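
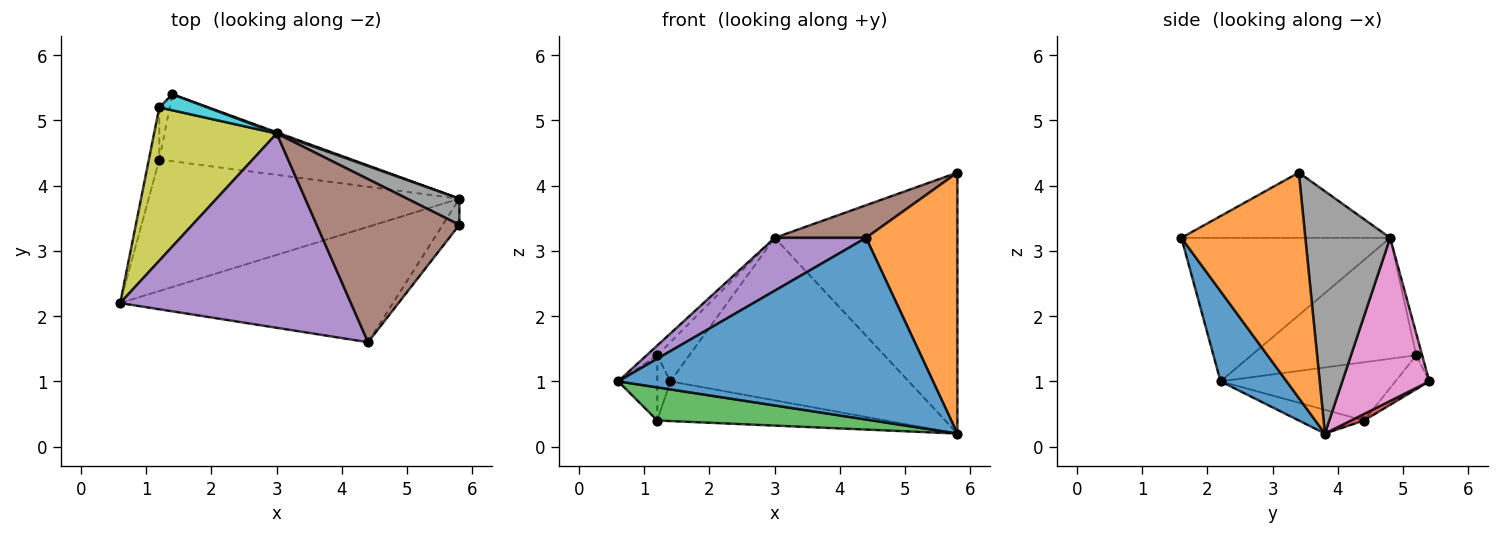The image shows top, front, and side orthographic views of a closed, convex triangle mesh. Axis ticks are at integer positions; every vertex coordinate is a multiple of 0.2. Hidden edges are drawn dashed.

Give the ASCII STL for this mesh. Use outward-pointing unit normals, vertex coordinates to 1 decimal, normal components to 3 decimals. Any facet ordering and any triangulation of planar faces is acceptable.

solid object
 facet normal 0.174 -0.831 -0.528
  outer loop
   vertex 4.4 1.6 3.2
   vertex 0.6 2.2 1.0
   vertex 5.8 3.8 0.2
  endloop
 endfacet
 facet normal 0.804 -0.592 -0.059
  outer loop
   vertex 4.4 1.6 3.2
   vertex 5.8 3.8 0.2
   vertex 5.8 3.4 4.2
  endloop
 endfacet
 facet normal -0.074 -0.244 -0.967
  outer loop
   vertex 1.2 4.4 0.4
   vertex 5.8 3.8 0.2
   vertex 0.6 2.2 1.0
  endloop
 endfacet
 facet normal 0.029 0.510 -0.860
  outer loop
   vertex 1.2 4.4 0.4
   vertex 1.4 5.4 1.0
   vertex 5.8 3.8 0.2
  endloop
 endfacet
 facet normal -0.515 -0.225 0.827
  outer loop
   vertex 3.0 4.8 3.2
   vertex 0.6 2.2 1.0
   vertex 4.4 1.6 3.2
  endloop
 endfacet
 facet normal -0.409 -0.179 0.895
  outer loop
   vertex 3.0 4.8 3.2
   vertex 4.4 1.6 3.2
   vertex 5.8 3.4 4.2
  endloop
 endfacet
 facet normal 0.343 0.939 0.007
  outer loop
   vertex 3.0 4.8 3.2
   vertex 5.8 3.8 0.2
   vertex 1.4 5.4 1.0
  endloop
 endfacet
 facet normal 0.419 0.903 0.090
  outer loop
   vertex 3.0 4.8 3.2
   vertex 5.8 3.4 4.2
   vertex 5.8 3.8 0.2
  endloop
 endfacet
 facet normal -0.701 0.045 0.711
  outer loop
   vertex 1.2 5.2 1.4
   vertex 0.6 2.2 1.0
   vertex 3.0 4.8 3.2
  endloop
 endfacet
 facet normal -0.169 0.913 0.372
  outer loop
   vertex 1.2 5.2 1.4
   vertex 3.0 4.8 3.2
   vertex 1.4 5.4 1.0
  endloop
 endfacet
 facet normal -0.961 0.215 -0.172
  outer loop
   vertex 1.2 5.2 1.4
   vertex 1.2 4.4 0.4
   vertex 0.6 2.2 1.0
  endloop
 endfacet
 facet normal -0.897 0.345 -0.276
  outer loop
   vertex 1.2 5.2 1.4
   vertex 1.4 5.4 1.0
   vertex 1.2 4.4 0.4
  endloop
 endfacet
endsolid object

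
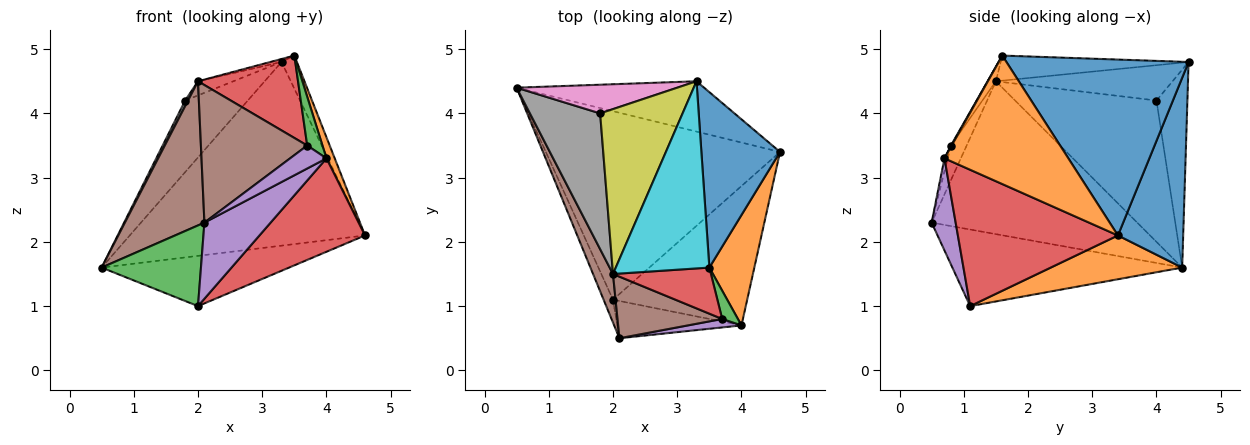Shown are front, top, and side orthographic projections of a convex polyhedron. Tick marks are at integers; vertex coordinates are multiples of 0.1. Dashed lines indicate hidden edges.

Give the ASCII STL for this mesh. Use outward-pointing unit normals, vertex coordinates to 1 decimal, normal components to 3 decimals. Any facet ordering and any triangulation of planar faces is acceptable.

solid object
 facet normal 0.258 0.932 -0.255
  outer loop
   vertex 3.3 4.5 4.8
   vertex 4.6 3.4 2.1
   vertex 0.5 4.4 1.6
  endloop
 endfacet
 facet normal 0.178 0.254 -0.951
  outer loop
   vertex 2.0 1.1 1.0
   vertex 0.5 4.4 1.6
   vertex 4.6 3.4 2.1
  endloop
 endfacet
 facet normal -0.912 -0.394 -0.112
  outer loop
   vertex 2.0 1.1 1.0
   vertex 2.1 0.5 2.3
   vertex 0.5 4.4 1.6
  endloop
 endfacet
 facet normal 0.645 -0.425 -0.635
  outer loop
   vertex 2.0 1.1 1.0
   vertex 4.6 3.4 2.1
   vertex 4.0 0.7 3.3
  endloop
 endfacet
 facet normal 0.310 -0.854 -0.418
  outer loop
   vertex 2.0 1.1 1.0
   vertex 4.0 0.7 3.3
   vertex 2.1 0.5 2.3
  endloop
 endfacet
 facet normal -0.926 -0.358 0.121
  outer loop
   vertex 2.0 1.5 4.5
   vertex 0.5 4.4 1.6
   vertex 2.1 0.5 2.3
  endloop
 endfacet
 facet normal -0.417 0.844 0.338
  outer loop
   vertex 1.8 4.0 4.2
   vertex 3.3 4.5 4.8
   vertex 0.5 4.4 1.6
  endloop
 endfacet
 facet normal -0.895 -0.018 0.445
  outer loop
   vertex 1.8 4.0 4.2
   vertex 0.5 4.4 1.6
   vertex 2.0 1.5 4.5
  endloop
 endfacet
 facet normal -0.393 0.079 0.916
  outer loop
   vertex 1.8 4.0 4.2
   vertex 2.0 1.5 4.5
   vertex 3.3 4.5 4.8
  endloop
 endfacet
 facet normal -0.259 0.015 0.966
  outer loop
   vertex 3.5 1.6 4.9
   vertex 3.3 4.5 4.8
   vertex 2.0 1.5 4.5
  endloop
 endfacet
 facet normal 0.910 0.077 0.407
  outer loop
   vertex 3.5 1.6 4.9
   vertex 4.6 3.4 2.1
   vertex 3.3 4.5 4.8
  endloop
 endfacet
 facet normal 0.942 -0.063 0.330
  outer loop
   vertex 3.5 1.6 4.9
   vertex 4.0 0.7 3.3
   vertex 4.6 3.4 2.1
  endloop
 endfacet
 facet normal 0.046 -0.865 0.501
  outer loop
   vertex 3.7 0.8 3.5
   vertex 4.0 0.7 3.3
   vertex 3.5 1.6 4.9
  endloop
 endfacet
 facet normal -0.072 -0.870 0.487
  outer loop
   vertex 3.7 0.8 3.5
   vertex 3.5 1.6 4.9
   vertex 2.0 1.5 4.5
  endloop
 endfacet
 facet normal -0.083 -0.935 0.344
  outer loop
   vertex 3.7 0.8 3.5
   vertex 2.1 0.5 2.3
   vertex 4.0 0.7 3.3
  endloop
 endfacet
 facet normal -0.134 -0.904 0.405
  outer loop
   vertex 3.7 0.8 3.5
   vertex 2.0 1.5 4.5
   vertex 2.1 0.5 2.3
  endloop
 endfacet
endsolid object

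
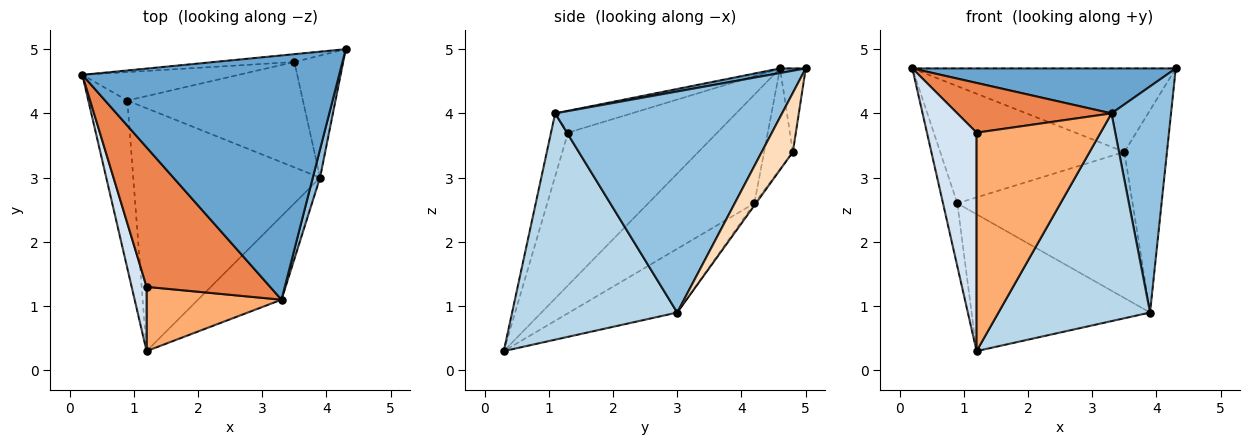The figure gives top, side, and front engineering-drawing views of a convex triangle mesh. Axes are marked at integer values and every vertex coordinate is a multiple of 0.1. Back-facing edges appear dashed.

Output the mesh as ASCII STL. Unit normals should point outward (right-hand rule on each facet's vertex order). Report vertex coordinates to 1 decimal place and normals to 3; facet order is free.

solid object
 facet normal 0.018 -0.181 0.983
  outer loop
   vertex 3.3 1.1 4.0
   vertex 4.3 5.0 4.7
   vertex 0.2 4.6 4.7
  endloop
 endfacet
 facet normal 0.967 -0.254 0.032
  outer loop
   vertex 3.9 3.0 0.9
   vertex 4.3 5.0 4.7
   vertex 3.3 1.1 4.0
  endloop
 endfacet
 facet normal 0.711 -0.653 -0.262
  outer loop
   vertex 3.9 3.0 0.9
   vertex 3.3 1.1 4.0
   vertex 1.2 0.3 0.3
  endloop
 endfacet
 facet normal -0.945 -0.314 0.092
  outer loop
   vertex 1.2 1.3 3.7
   vertex 0.2 4.6 4.7
   vertex 1.2 0.3 0.3
  endloop
 endfacet
 facet normal -0.164 -0.331 0.929
  outer loop
   vertex 1.2 1.3 3.7
   vertex 3.3 1.1 4.0
   vertex 0.2 4.6 4.7
  endloop
 endfacet
 facet normal -0.131 -0.951 0.280
  outer loop
   vertex 1.2 1.3 3.7
   vertex 1.2 0.3 0.3
   vertex 3.3 1.1 4.0
  endloop
 endfacet
 facet normal -0.097 0.991 -0.093
  outer loop
   vertex 3.5 4.8 3.4
   vertex 0.2 4.6 4.7
   vertex 4.3 5.0 4.7
  endloop
 endfacet
 facet normal 0.530 0.726 -0.438
  outer loop
   vertex 3.5 4.8 3.4
   vertex 4.3 5.0 4.7
   vertex 3.9 3.0 0.9
  endloop
 endfacet
 facet normal -0.934 0.126 -0.335
  outer loop
   vertex 0.9 4.2 2.6
   vertex 1.2 0.3 0.3
   vertex 0.2 4.6 4.7
  endloop
 endfacet
 facet normal -0.285 0.471 -0.835
  outer loop
   vertex 0.9 4.2 2.6
   vertex 3.9 3.0 0.9
   vertex 1.2 0.3 0.3
  endloop
 endfacet
 facet normal -0.150 0.961 -0.233
  outer loop
   vertex 0.9 4.2 2.6
   vertex 0.2 4.6 4.7
   vertex 3.5 4.8 3.4
  endloop
 endfacet
 facet normal -0.007 0.811 -0.585
  outer loop
   vertex 0.9 4.2 2.6
   vertex 3.5 4.8 3.4
   vertex 3.9 3.0 0.9
  endloop
 endfacet
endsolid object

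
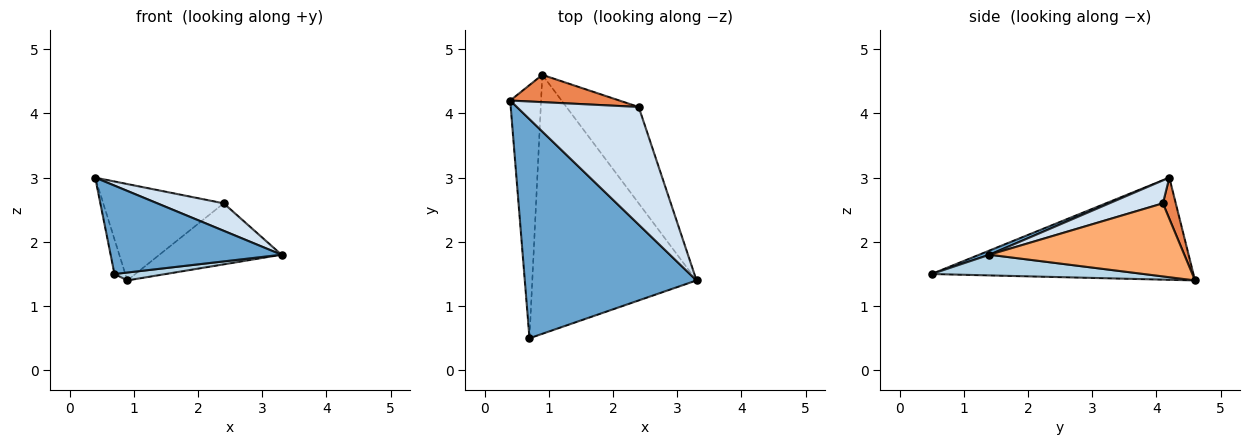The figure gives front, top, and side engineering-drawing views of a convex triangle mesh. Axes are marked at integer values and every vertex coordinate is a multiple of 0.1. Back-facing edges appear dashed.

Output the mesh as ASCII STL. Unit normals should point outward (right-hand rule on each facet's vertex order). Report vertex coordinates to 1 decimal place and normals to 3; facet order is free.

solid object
 facet normal 0.022 -0.374 0.927
  outer loop
   vertex 0.7 0.5 1.5
   vertex 3.3 1.4 1.8
   vertex 0.4 4.2 3.0
  endloop
 endfacet
 facet normal -0.957 0.040 -0.289
  outer loop
   vertex 0.9 4.6 1.4
   vertex 0.7 0.5 1.5
   vertex 0.4 4.2 3.0
  endloop
 endfacet
 facet normal 0.125 -0.030 -0.992
  outer loop
   vertex 0.9 4.6 1.4
   vertex 3.3 1.4 1.8
   vertex 0.7 0.5 1.5
  endloop
 endfacet
 facet normal 0.180 -0.224 0.958
  outer loop
   vertex 2.4 4.1 2.6
   vertex 0.4 4.2 3.0
   vertex 3.3 1.4 1.8
  endloop
 endfacet
 facet normal 0.102 0.957 0.271
  outer loop
   vertex 2.4 4.1 2.6
   vertex 0.9 4.6 1.4
   vertex 0.4 4.2 3.0
  endloop
 endfacet
 facet normal 0.650 0.407 -0.642
  outer loop
   vertex 2.4 4.1 2.6
   vertex 3.3 1.4 1.8
   vertex 0.9 4.6 1.4
  endloop
 endfacet
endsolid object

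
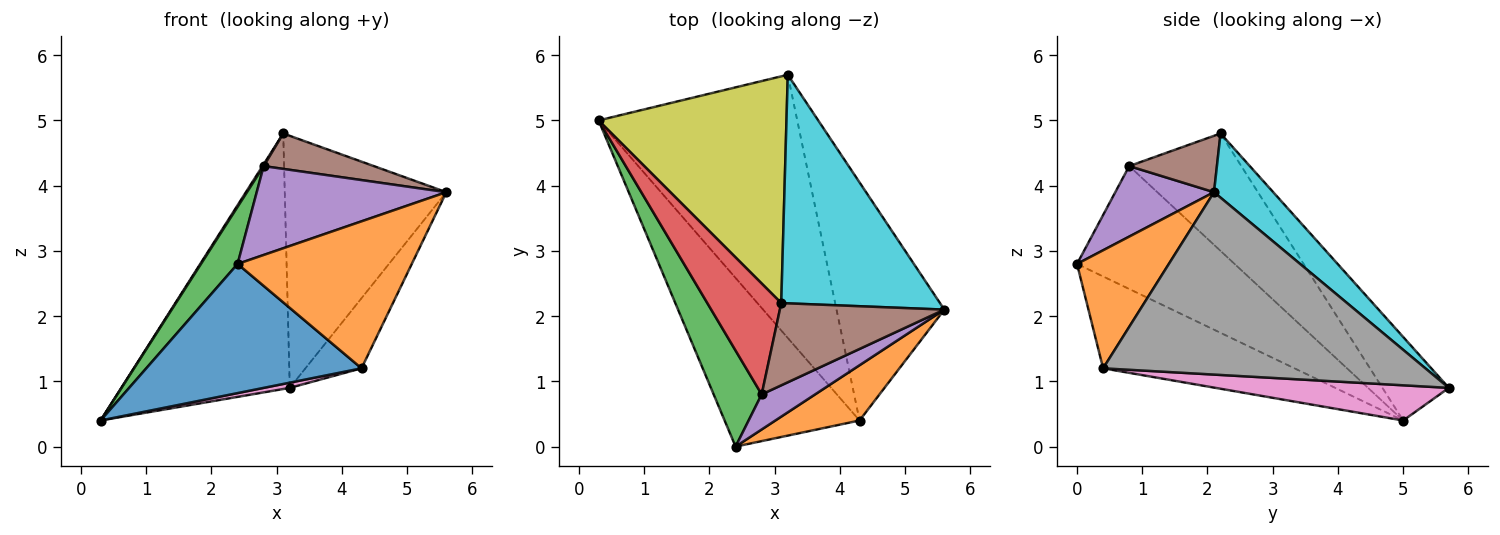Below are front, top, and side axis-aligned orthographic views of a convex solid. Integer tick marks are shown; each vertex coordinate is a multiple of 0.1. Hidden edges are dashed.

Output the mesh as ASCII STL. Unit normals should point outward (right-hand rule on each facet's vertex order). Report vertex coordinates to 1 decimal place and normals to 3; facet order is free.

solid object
 facet normal -0.475 -0.535 -0.698
  outer loop
   vertex 4.3 0.4 1.2
   vertex 2.4 0.0 2.8
   vertex 0.3 5.0 0.4
  endloop
 endfacet
 facet normal 0.442 -0.839 0.316
  outer loop
   vertex 4.3 0.4 1.2
   vertex 5.6 2.1 3.9
   vertex 2.4 0.0 2.8
  endloop
 endfacet
 facet normal -0.910 -0.212 0.356
  outer loop
   vertex 2.8 0.8 4.3
   vertex 0.3 5.0 0.4
   vertex 2.4 0.0 2.8
  endloop
 endfacet
 facet normal -0.846 -0.009 0.533
  outer loop
   vertex 2.8 0.8 4.3
   vertex 3.1 2.2 4.8
   vertex 0.3 5.0 0.4
  endloop
 endfacet
 facet normal 0.436 -0.837 0.330
  outer loop
   vertex 2.8 0.8 4.3
   vertex 2.4 0.0 2.8
   vertex 5.6 2.1 3.9
  endloop
 endfacet
 facet normal 0.300 -0.377 0.876
  outer loop
   vertex 2.8 0.8 4.3
   vertex 5.6 2.1 3.9
   vertex 3.1 2.2 4.8
  endloop
 endfacet
 facet normal 0.174 -0.020 -0.984
  outer loop
   vertex 3.2 5.7 0.9
   vertex 4.3 0.4 1.2
   vertex 0.3 5.0 0.4
  endloop
 endfacet
 facet normal 0.851 0.148 -0.503
  outer loop
   vertex 3.2 5.7 0.9
   vertex 5.6 2.1 3.9
   vertex 4.3 0.4 1.2
  endloop
 endfacet
 facet normal -0.283 0.717 0.637
  outer loop
   vertex 3.2 5.7 0.9
   vertex 0.3 5.0 0.4
   vertex 3.1 2.2 4.8
  endloop
 endfacet
 facet normal 0.262 0.715 0.648
  outer loop
   vertex 3.2 5.7 0.9
   vertex 3.1 2.2 4.8
   vertex 5.6 2.1 3.9
  endloop
 endfacet
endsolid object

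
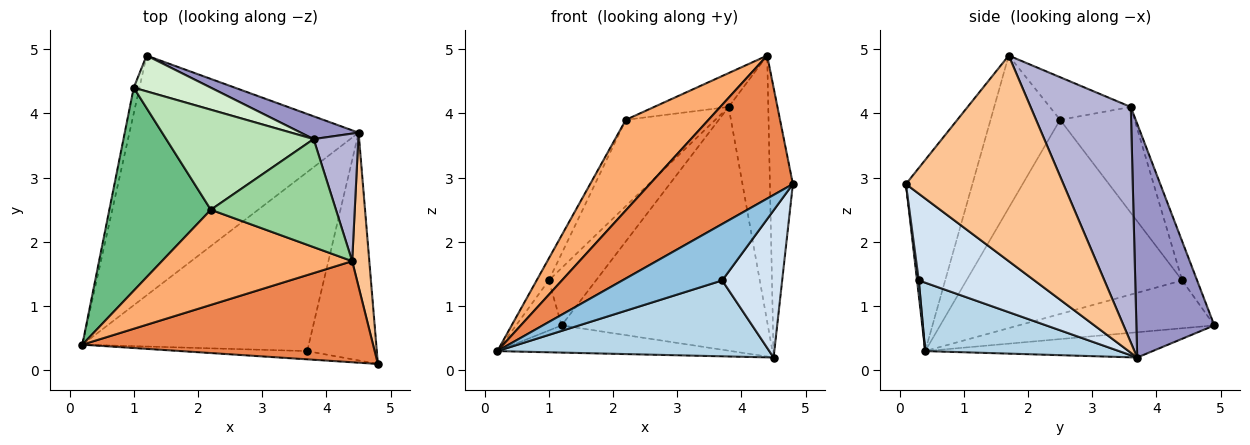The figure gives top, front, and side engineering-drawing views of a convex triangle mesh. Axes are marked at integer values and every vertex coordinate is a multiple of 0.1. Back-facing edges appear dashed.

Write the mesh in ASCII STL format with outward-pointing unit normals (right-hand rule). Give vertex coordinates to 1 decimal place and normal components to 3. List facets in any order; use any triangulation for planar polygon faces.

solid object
 facet normal -0.109 0.112 -0.988
  outer loop
   vertex 4.5 3.7 0.2
   vertex 0.2 0.4 0.3
   vertex 1.2 4.9 0.7
  endloop
 endfacet
 facet normal 0.017 -0.989 -0.144
  outer loop
   vertex 3.7 0.3 1.4
   vertex 4.8 0.1 2.9
   vertex 0.2 0.4 0.3
  endloop
 endfacet
 facet normal 0.268 -0.376 -0.887
  outer loop
   vertex 3.7 0.3 1.4
   vertex 0.2 0.4 0.3
   vertex 4.5 3.7 0.2
  endloop
 endfacet
 facet normal 0.723 -0.375 -0.580
  outer loop
   vertex 3.7 0.3 1.4
   vertex 4.5 3.7 0.2
   vertex 4.8 0.1 2.9
  endloop
 endfacet
 facet normal -0.355 -0.763 0.540
  outer loop
   vertex 4.4 1.7 4.9
   vertex 0.2 0.4 0.3
   vertex 4.8 0.1 2.9
  endloop
 endfacet
 facet normal -0.502 -0.596 0.627
  outer loop
   vertex 4.4 1.7 4.9
   vertex 2.2 2.5 3.9
   vertex 0.2 0.4 0.3
  endloop
 endfacet
 facet normal 0.986 0.144 0.082
  outer loop
   vertex 4.4 1.7 4.9
   vertex 4.8 0.1 2.9
   vertex 4.5 3.7 0.2
  endloop
 endfacet
 facet normal -0.967 0.225 -0.116
  outer loop
   vertex 1.0 4.4 1.4
   vertex 1.2 4.9 0.7
   vertex 0.2 0.4 0.3
  endloop
 endfacet
 facet normal -0.885 0.050 0.463
  outer loop
   vertex 1.0 4.4 1.4
   vertex 0.2 0.4 0.3
   vertex 2.2 2.5 3.9
  endloop
 endfacet
 facet normal -0.309 0.285 0.907
  outer loop
   vertex 3.8 3.6 4.1
   vertex 2.2 2.5 3.9
   vertex 4.4 1.7 4.9
  endloop
 endfacet
 facet normal -0.478 0.574 0.665
  outer loop
   vertex 3.8 3.6 4.1
   vertex 1.0 4.4 1.4
   vertex 2.2 2.5 3.9
  endloop
 endfacet
 facet normal -0.259 0.819 0.511
  outer loop
   vertex 3.8 3.6 4.1
   vertex 1.2 4.9 0.7
   vertex 1.0 4.4 1.4
  endloop
 endfacet
 facet normal 0.352 0.932 0.087
  outer loop
   vertex 3.8 3.6 4.1
   vertex 4.5 3.7 0.2
   vertex 1.2 4.9 0.7
  endloop
 endfacet
 facet normal 0.916 0.362 0.174
  outer loop
   vertex 3.8 3.6 4.1
   vertex 4.4 1.7 4.9
   vertex 4.5 3.7 0.2
  endloop
 endfacet
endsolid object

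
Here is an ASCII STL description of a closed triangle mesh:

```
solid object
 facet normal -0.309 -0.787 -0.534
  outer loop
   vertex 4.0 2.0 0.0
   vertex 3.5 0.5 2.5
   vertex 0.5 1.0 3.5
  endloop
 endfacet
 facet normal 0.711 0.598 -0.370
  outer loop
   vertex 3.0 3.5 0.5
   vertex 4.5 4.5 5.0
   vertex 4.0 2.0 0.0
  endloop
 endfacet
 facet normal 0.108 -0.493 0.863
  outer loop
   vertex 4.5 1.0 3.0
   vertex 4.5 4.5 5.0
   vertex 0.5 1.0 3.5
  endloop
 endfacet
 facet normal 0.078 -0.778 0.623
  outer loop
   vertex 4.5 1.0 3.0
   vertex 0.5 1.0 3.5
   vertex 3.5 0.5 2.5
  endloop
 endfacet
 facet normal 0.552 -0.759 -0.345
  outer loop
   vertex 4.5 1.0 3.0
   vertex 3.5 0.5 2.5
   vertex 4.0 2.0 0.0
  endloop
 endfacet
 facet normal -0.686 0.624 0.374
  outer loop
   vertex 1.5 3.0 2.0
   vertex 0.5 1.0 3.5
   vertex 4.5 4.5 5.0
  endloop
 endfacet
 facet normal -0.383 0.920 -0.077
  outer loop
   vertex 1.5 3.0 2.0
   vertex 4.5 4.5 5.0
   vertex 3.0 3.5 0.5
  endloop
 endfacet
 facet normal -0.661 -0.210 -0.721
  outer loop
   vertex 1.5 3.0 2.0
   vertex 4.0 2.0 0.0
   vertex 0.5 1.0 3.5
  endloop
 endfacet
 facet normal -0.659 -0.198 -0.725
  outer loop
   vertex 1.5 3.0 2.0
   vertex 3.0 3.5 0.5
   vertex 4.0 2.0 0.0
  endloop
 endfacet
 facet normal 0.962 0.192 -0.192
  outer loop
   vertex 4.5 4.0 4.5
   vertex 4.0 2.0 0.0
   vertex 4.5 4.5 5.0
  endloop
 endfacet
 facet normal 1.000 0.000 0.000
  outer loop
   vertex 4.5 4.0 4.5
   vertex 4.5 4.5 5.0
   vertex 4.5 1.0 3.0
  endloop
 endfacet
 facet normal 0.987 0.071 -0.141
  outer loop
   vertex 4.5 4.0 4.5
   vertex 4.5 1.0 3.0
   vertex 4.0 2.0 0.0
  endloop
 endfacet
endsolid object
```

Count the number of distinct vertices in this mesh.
8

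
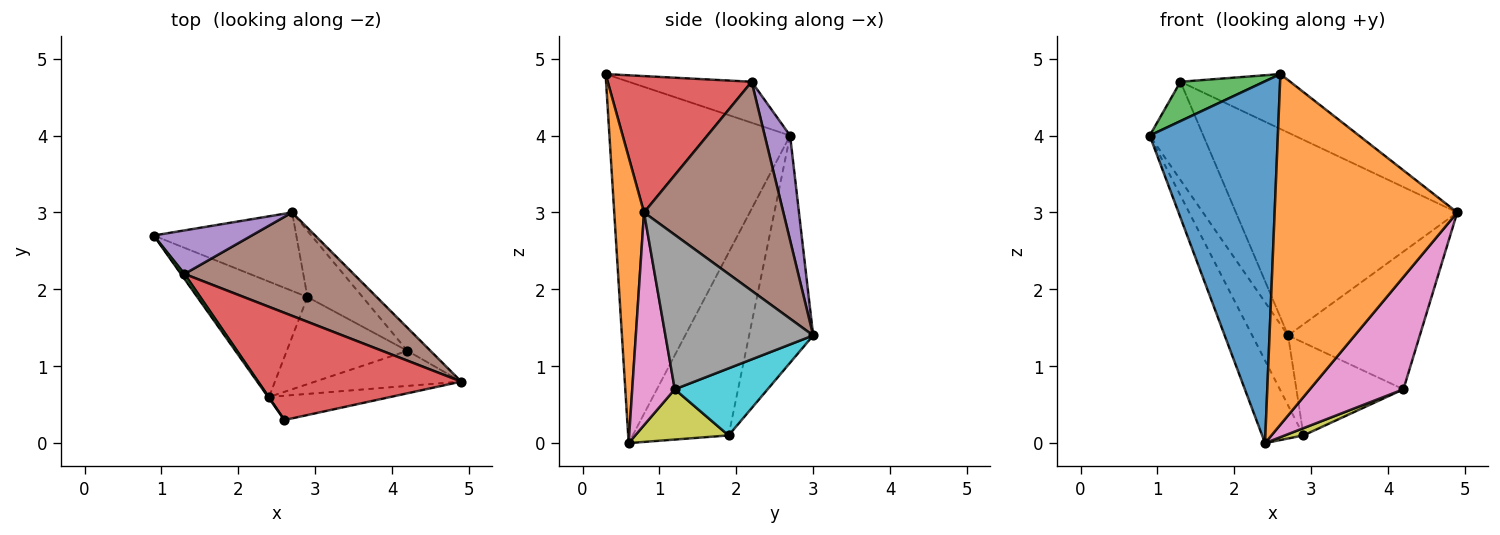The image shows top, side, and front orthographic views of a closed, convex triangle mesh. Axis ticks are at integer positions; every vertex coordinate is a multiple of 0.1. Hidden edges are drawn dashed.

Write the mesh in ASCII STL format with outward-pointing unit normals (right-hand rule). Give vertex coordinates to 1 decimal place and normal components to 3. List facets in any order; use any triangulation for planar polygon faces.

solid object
 facet normal -0.816 -0.578 -0.002
  outer loop
   vertex 2.4 0.6 0.0
   vertex 2.6 0.3 4.8
   vertex 0.9 2.7 4.0
  endloop
 endfacet
 facet normal 0.161 -0.985 -0.068
  outer loop
   vertex 2.4 0.6 0.0
   vertex 4.9 0.8 3.0
   vertex 2.6 0.3 4.8
  endloop
 endfacet
 facet normal -0.825 -0.561 0.071
  outer loop
   vertex 1.3 2.2 4.7
   vertex 0.9 2.7 4.0
   vertex 2.6 0.3 4.8
  endloop
 endfacet
 facet normal 0.513 0.391 0.764
  outer loop
   vertex 1.3 2.2 4.7
   vertex 2.6 0.3 4.8
   vertex 4.9 0.8 3.0
  endloop
 endfacet
 facet normal 0.398 0.839 0.372
  outer loop
   vertex 1.3 2.2 4.7
   vertex 2.7 3.0 1.4
   vertex 0.9 2.7 4.0
  endloop
 endfacet
 facet normal 0.489 0.777 0.396
  outer loop
   vertex 1.3 2.2 4.7
   vertex 4.9 0.8 3.0
   vertex 2.7 3.0 1.4
  endloop
 endfacet
 facet normal 0.398 -0.876 -0.273
  outer loop
   vertex 4.2 1.2 0.7
   vertex 4.9 0.8 3.0
   vertex 2.4 0.6 0.0
  endloop
 endfacet
 facet normal 0.742 0.661 -0.111
  outer loop
   vertex 4.2 1.2 0.7
   vertex 2.7 3.0 1.4
   vertex 4.9 0.8 3.0
  endloop
 endfacet
 facet normal 0.383 -0.077 -0.920
  outer loop
   vertex 2.9 1.9 0.1
   vertex 4.2 1.2 0.7
   vertex 2.4 0.6 0.0
  endloop
 endfacet
 facet normal 0.577 0.665 -0.474
  outer loop
   vertex 2.9 1.9 0.1
   vertex 2.7 3.0 1.4
   vertex 4.2 1.2 0.7
  endloop
 endfacet
 facet normal -0.804 0.346 -0.483
  outer loop
   vertex 2.9 1.9 0.1
   vertex 2.4 0.6 0.0
   vertex 0.9 2.7 4.0
  endloop
 endfacet
 facet normal -0.765 0.429 -0.480
  outer loop
   vertex 2.9 1.9 0.1
   vertex 0.9 2.7 4.0
   vertex 2.7 3.0 1.4
  endloop
 endfacet
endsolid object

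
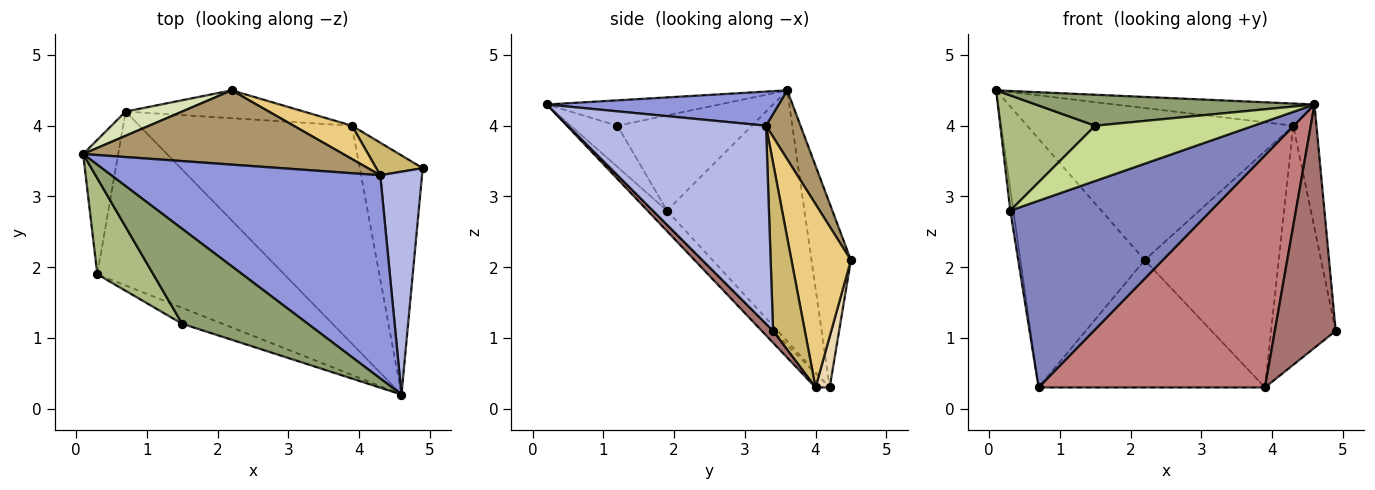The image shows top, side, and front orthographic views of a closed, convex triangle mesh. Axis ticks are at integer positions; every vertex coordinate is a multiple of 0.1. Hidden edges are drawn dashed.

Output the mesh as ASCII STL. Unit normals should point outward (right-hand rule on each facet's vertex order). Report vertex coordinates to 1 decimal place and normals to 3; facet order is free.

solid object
 facet normal -0.990 0.022 -0.138
  outer loop
   vertex 0.3 1.9 2.8
   vertex 0.1 3.6 4.5
   vertex 0.7 4.2 0.3
  endloop
 endfacet
 facet normal -0.052 -0.731 -0.681
  outer loop
   vertex 0.3 1.9 2.8
   vertex 0.7 4.2 0.3
   vertex 4.6 0.2 4.3
  endloop
 endfacet
 facet normal 0.125 0.108 0.986
  outer loop
   vertex 4.3 3.3 4.0
   vertex 0.1 3.6 4.5
   vertex 4.6 0.2 4.3
  endloop
 endfacet
 facet normal 0.972 0.114 0.205
  outer loop
   vertex 4.3 3.3 4.0
   vertex 4.6 0.2 4.3
   vertex 4.9 3.4 1.1
  endloop
 endfacet
 facet normal -0.189 -0.305 0.934
  outer loop
   vertex 1.5 1.2 4.0
   vertex 4.6 0.2 4.3
   vertex 0.1 3.6 4.5
  endloop
 endfacet
 facet normal -0.736 -0.520 0.433
  outer loop
   vertex 1.5 1.2 4.0
   vertex 0.1 3.6 4.5
   vertex 0.3 1.9 2.8
  endloop
 endfacet
 facet normal -0.272 -0.924 -0.267
  outer loop
   vertex 1.5 1.2 4.0
   vertex 0.3 1.9 2.8
   vertex 4.6 0.2 4.3
  endloop
 endfacet
 facet normal -0.301 0.949 0.093
  outer loop
   vertex 2.2 4.5 2.1
   vertex 0.7 4.2 0.3
   vertex 0.1 3.6 4.5
  endloop
 endfacet
 facet normal 0.116 0.893 0.436
  outer loop
   vertex 2.2 4.5 2.1
   vertex 0.1 3.6 4.5
   vertex 4.3 3.3 4.0
  endloop
 endfacet
 facet normal 0.438 0.891 0.121
  outer loop
   vertex 3.9 4.0 0.3
   vertex 4.3 3.3 4.0
   vertex 4.9 3.4 1.1
  endloop
 endfacet
 facet normal 0.402 0.907 0.128
  outer loop
   vertex 3.9 4.0 0.3
   vertex 2.2 4.5 2.1
   vertex 4.3 3.3 4.0
  endloop
 endfacet
 facet normal 0.061 0.975 -0.213
  outer loop
   vertex 3.9 4.0 0.3
   vertex 0.7 4.2 0.3
   vertex 2.2 4.5 2.1
  endloop
 endfacet
 facet normal 0.132 -0.707 -0.695
  outer loop
   vertex 3.9 4.0 0.3
   vertex 4.9 3.4 1.1
   vertex 4.6 0.2 4.3
  endloop
 endfacet
 facet normal -0.046 -0.728 -0.684
  outer loop
   vertex 3.9 4.0 0.3
   vertex 4.6 0.2 4.3
   vertex 0.7 4.2 0.3
  endloop
 endfacet
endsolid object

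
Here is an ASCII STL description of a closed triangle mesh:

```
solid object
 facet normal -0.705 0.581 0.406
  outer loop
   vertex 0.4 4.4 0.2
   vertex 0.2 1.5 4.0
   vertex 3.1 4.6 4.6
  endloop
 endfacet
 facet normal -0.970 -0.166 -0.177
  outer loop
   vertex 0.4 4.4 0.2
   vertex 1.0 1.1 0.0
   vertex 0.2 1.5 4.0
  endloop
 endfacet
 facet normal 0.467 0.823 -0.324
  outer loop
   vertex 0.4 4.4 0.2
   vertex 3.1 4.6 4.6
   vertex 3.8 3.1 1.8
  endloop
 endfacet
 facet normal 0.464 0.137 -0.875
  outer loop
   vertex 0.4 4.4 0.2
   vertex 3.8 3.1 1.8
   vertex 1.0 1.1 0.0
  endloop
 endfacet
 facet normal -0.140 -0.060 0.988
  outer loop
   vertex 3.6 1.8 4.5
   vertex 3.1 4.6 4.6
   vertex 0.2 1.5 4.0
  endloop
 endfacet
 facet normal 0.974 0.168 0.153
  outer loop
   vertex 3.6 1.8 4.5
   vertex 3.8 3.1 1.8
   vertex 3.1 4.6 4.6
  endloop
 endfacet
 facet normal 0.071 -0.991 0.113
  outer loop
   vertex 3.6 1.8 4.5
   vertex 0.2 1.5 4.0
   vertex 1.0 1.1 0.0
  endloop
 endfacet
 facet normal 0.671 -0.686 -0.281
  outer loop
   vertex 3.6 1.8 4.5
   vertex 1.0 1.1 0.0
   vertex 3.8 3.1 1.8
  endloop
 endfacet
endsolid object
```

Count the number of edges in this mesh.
12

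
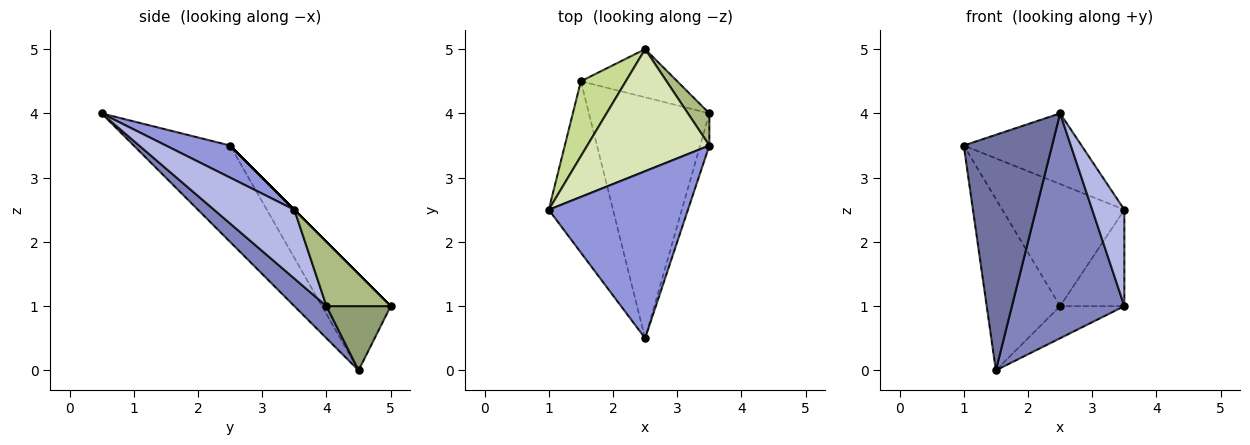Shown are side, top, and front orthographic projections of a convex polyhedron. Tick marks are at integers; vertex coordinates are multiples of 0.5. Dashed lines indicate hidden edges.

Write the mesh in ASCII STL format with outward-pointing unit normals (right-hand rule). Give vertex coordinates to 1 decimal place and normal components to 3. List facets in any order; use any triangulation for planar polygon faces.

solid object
 facet normal -0.662 -0.606 -0.441
  outer loop
   vertex 1.5 4.5 0.0
   vertex 2.5 0.5 4.0
   vertex 1.0 2.5 3.5
  endloop
 endfacet
 facet normal 0.191 -0.670 -0.718
  outer loop
   vertex 1.5 4.5 0.0
   vertex 3.5 4.0 1.0
   vertex 2.5 0.5 4.0
  endloop
 endfacet
 facet normal 0.208 0.381 0.901
  outer loop
   vertex 3.5 3.5 2.5
   vertex 1.0 2.5 3.5
   vertex 2.5 0.5 4.0
  endloop
 endfacet
 facet normal 0.921 -0.369 -0.123
  outer loop
   vertex 3.5 3.5 2.5
   vertex 2.5 0.5 4.0
   vertex 3.5 4.0 1.0
  endloop
 endfacet
 facet normal 0.485 0.485 -0.728
  outer loop
   vertex 2.5 5.0 1.0
   vertex 3.5 4.0 1.0
   vertex 1.5 4.5 0.0
  endloop
 endfacet
 facet normal 0.688 0.688 0.229
  outer loop
   vertex 2.5 5.0 1.0
   vertex 3.5 3.5 2.5
   vertex 3.5 4.0 1.0
  endloop
 endfacet
 facet normal -0.652 0.695 0.304
  outer loop
   vertex 2.5 5.0 1.0
   vertex 1.5 4.5 0.0
   vertex 1.0 2.5 3.5
  endloop
 endfacet
 facet normal 0.000 0.707 0.707
  outer loop
   vertex 2.5 5.0 1.0
   vertex 1.0 2.5 3.5
   vertex 3.5 3.5 2.5
  endloop
 endfacet
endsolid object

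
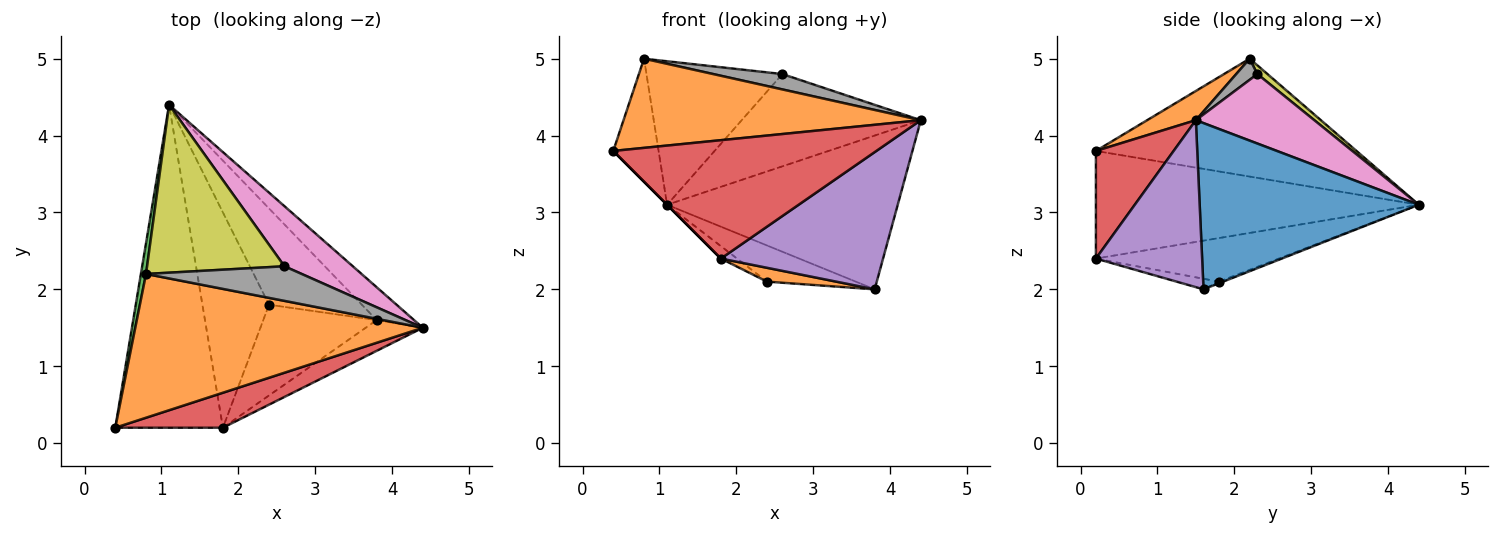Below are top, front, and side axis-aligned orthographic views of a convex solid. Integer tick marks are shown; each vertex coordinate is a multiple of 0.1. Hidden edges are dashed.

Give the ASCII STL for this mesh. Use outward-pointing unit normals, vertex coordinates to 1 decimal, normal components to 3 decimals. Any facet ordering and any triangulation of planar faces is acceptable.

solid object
 facet normal 0.681 0.716 -0.153
  outer loop
   vertex 3.8 1.6 2.0
   vertex 1.1 4.4 3.1
   vertex 4.4 1.5 4.2
  endloop
 endfacet
 facet normal 0.086 -0.525 0.847
  outer loop
   vertex 0.8 2.2 5.0
   vertex 0.4 0.2 3.8
   vertex 4.4 1.5 4.2
  endloop
 endfacet
 facet normal -0.984 0.171 0.043
  outer loop
   vertex 0.8 2.2 5.0
   vertex 1.1 4.4 3.1
   vertex 0.4 0.2 3.8
  endloop
 endfacet
 facet normal 0.273 -0.923 0.273
  outer loop
   vertex 1.8 0.2 2.4
   vertex 4.4 1.5 4.2
   vertex 0.4 0.2 3.8
  endloop
 endfacet
 facet normal 0.539 -0.822 -0.184
  outer loop
   vertex 1.8 0.2 2.4
   vertex 3.8 1.6 2.0
   vertex 4.4 1.5 4.2
  endloop
 endfacet
 facet normal -0.707 0.000 -0.707
  outer loop
   vertex 1.8 0.2 2.4
   vertex 0.4 0.2 3.8
   vertex 1.1 4.4 3.1
  endloop
 endfacet
 facet normal 0.485 0.733 0.477
  outer loop
   vertex 2.6 2.3 4.8
   vertex 4.4 1.5 4.2
   vertex 1.1 4.4 3.1
  endloop
 endfacet
 facet normal 0.123 -0.403 0.907
  outer loop
   vertex 2.6 2.3 4.8
   vertex 0.8 2.2 5.0
   vertex 4.4 1.5 4.2
  endloop
 endfacet
 facet normal 0.048 0.649 0.759
  outer loop
   vertex 2.6 2.3 4.8
   vertex 1.1 4.4 3.1
   vertex 0.8 2.2 5.0
  endloop
 endfacet
 facet normal -0.017 0.352 -0.936
  outer loop
   vertex 2.4 1.8 2.1
   vertex 1.1 4.4 3.1
   vertex 3.8 1.6 2.0
  endloop
 endfacet
 facet normal -0.547 0.048 -0.836
  outer loop
   vertex 2.4 1.8 2.1
   vertex 1.8 0.2 2.4
   vertex 1.1 4.4 3.1
  endloop
 endfacet
 facet normal -0.092 -0.150 -0.984
  outer loop
   vertex 2.4 1.8 2.1
   vertex 3.8 1.6 2.0
   vertex 1.8 0.2 2.4
  endloop
 endfacet
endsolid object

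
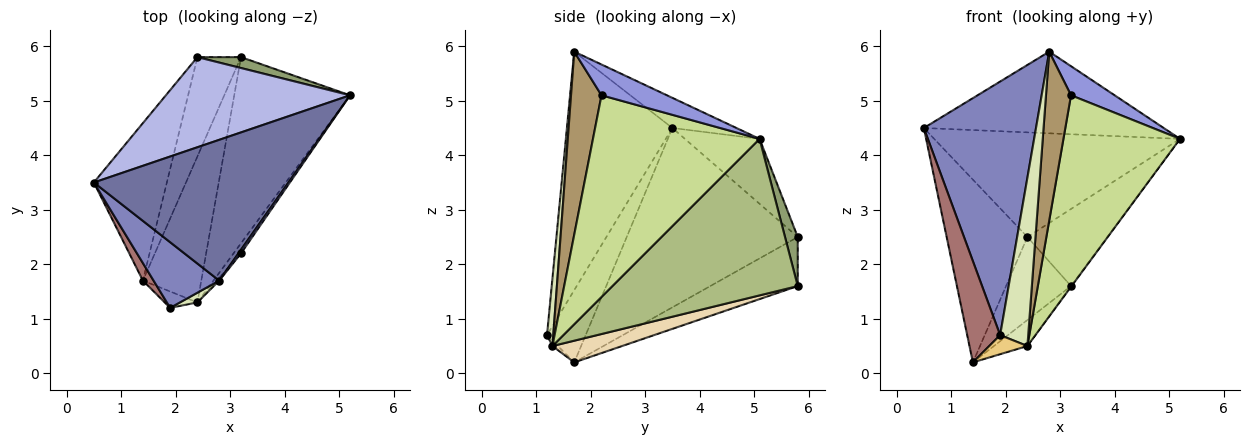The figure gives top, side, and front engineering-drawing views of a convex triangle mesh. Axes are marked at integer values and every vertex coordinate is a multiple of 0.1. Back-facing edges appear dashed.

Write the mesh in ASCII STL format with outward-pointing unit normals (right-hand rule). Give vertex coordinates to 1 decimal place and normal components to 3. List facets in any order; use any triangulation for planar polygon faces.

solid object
 facet normal -0.133 0.497 0.857
  outer loop
   vertex 2.8 1.7 5.9
   vertex 5.2 5.1 4.3
   vertex 0.5 3.5 4.5
  endloop
 endfacet
 facet normal -0.673 -0.716 0.185
  outer loop
   vertex 2.8 1.7 5.9
   vertex 0.5 3.5 4.5
   vertex 1.9 1.2 0.7
  endloop
 endfacet
 facet normal 0.830 -0.553 0.069
  outer loop
   vertex 3.2 2.2 5.1
   vertex 5.2 5.1 4.3
   vertex 2.8 1.7 5.9
  endloop
 endfacet
 facet normal -0.224 0.738 0.636
  outer loop
   vertex 2.4 5.8 2.5
   vertex 0.5 3.5 4.5
   vertex 5.2 5.1 4.3
  endloop
 endfacet
 facet normal 0.156 0.978 0.138
  outer loop
   vertex 2.4 5.8 2.5
   vertex 5.2 5.1 4.3
   vertex 3.2 5.8 1.6
  endloop
 endfacet
 facet normal 0.804 0.002 -0.595
  outer loop
   vertex 2.4 1.3 0.5
   vertex 3.2 5.8 1.6
   vertex 5.2 5.1 4.3
  endloop
 endfacet
 facet normal 0.819 -0.573 -0.030
  outer loop
   vertex 2.4 1.3 0.5
   vertex 5.2 5.1 4.3
   vertex 3.2 2.2 5.1
  endloop
 endfacet
 facet normal 0.217 -0.974 0.056
  outer loop
   vertex 2.4 1.3 0.5
   vertex 2.8 1.7 5.9
   vertex 1.9 1.2 0.7
  endloop
 endfacet
 facet normal 0.773 -0.635 -0.010
  outer loop
   vertex 2.4 1.3 0.5
   vertex 3.2 2.2 5.1
   vertex 2.8 1.7 5.9
  endloop
 endfacet
 facet normal -0.654 0.485 -0.581
  outer loop
   vertex 1.4 1.7 0.2
   vertex 2.4 5.8 2.5
   vertex 3.2 5.8 1.6
  endloop
 endfacet
 facet normal -0.108 -0.755 -0.647
  outer loop
   vertex 1.4 1.7 0.2
   vertex 2.4 1.3 0.5
   vertex 1.9 1.2 0.7
  endloop
 endfacet
 facet normal 0.343 0.165 -0.925
  outer loop
   vertex 1.4 1.7 0.2
   vertex 3.2 5.8 1.6
   vertex 2.4 1.3 0.5
  endloop
 endfacet
 facet normal -0.756 -0.645 0.112
  outer loop
   vertex 1.4 1.7 0.2
   vertex 1.9 1.2 0.7
   vertex 0.5 3.5 4.5
  endloop
 endfacet
 facet normal -0.849 0.401 -0.345
  outer loop
   vertex 1.4 1.7 0.2
   vertex 0.5 3.5 4.5
   vertex 2.4 5.8 2.5
  endloop
 endfacet
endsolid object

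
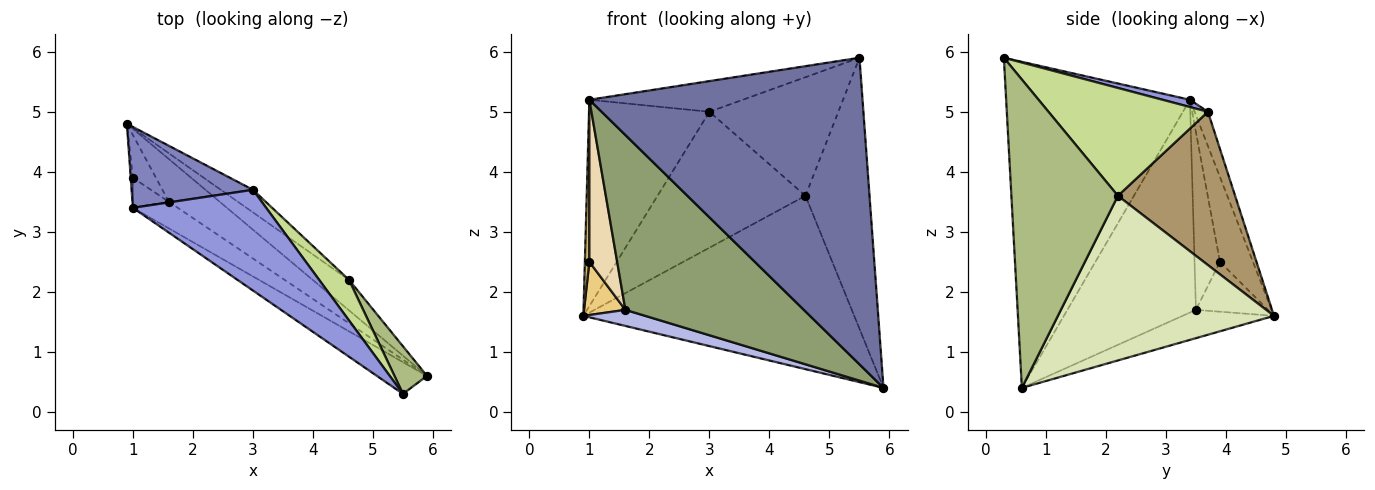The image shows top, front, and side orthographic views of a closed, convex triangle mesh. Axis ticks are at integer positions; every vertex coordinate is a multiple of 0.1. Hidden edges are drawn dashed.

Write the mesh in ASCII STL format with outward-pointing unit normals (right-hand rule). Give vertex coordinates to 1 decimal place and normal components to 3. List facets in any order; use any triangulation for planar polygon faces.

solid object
 facet normal -0.556 -0.827 -0.086
  outer loop
   vertex 1.0 3.4 5.2
   vertex 5.9 0.6 0.4
   vertex 5.5 0.3 5.9
  endloop
 endfacet
 facet normal -0.103 0.926 0.363
  outer loop
   vertex 3.0 3.7 5.0
   vertex 0.9 4.8 1.6
   vertex 1.0 3.4 5.2
  endloop
 endfacet
 facet normal 0.052 0.291 0.955
  outer loop
   vertex 3.0 3.7 5.0
   vertex 1.0 3.4 5.2
   vertex 5.5 0.3 5.9
  endloop
 endfacet
 facet normal -0.462 -0.312 -0.830
  outer loop
   vertex 1.6 3.5 1.7
   vertex 0.9 4.8 1.6
   vertex 5.9 0.6 0.4
  endloop
 endfacet
 facet normal -0.580 -0.805 -0.122
  outer loop
   vertex 1.6 3.5 1.7
   vertex 5.9 0.6 0.4
   vertex 1.0 3.4 5.2
  endloop
 endfacet
 facet normal 0.853 0.513 0.090
  outer loop
   vertex 4.6 2.2 3.6
   vertex 5.5 0.3 5.9
   vertex 5.9 0.6 0.4
  endloop
 endfacet
 facet normal 0.760 0.615 0.210
  outer loop
   vertex 4.6 2.2 3.6
   vertex 3.0 3.7 5.0
   vertex 5.5 0.3 5.9
  endloop
 endfacet
 facet normal 0.618 0.774 -0.136
  outer loop
   vertex 4.6 2.2 3.6
   vertex 5.9 0.6 0.4
   vertex 0.9 4.8 1.6
  endloop
 endfacet
 facet normal 0.616 0.777 -0.129
  outer loop
   vertex 4.6 2.2 3.6
   vertex 0.9 4.8 1.6
   vertex 3.0 3.7 5.0
  endloop
 endfacet
 facet normal -0.991 -0.135 -0.025
  outer loop
   vertex 1.0 3.9 2.5
   vertex 1.0 3.4 5.2
   vertex 0.9 4.8 1.6
  endloop
 endfacet
 facet normal -0.805 -0.462 -0.373
  outer loop
   vertex 1.0 3.9 2.5
   vertex 0.9 4.8 1.6
   vertex 1.6 3.5 1.7
  endloop
 endfacet
 facet normal -0.668 -0.731 -0.135
  outer loop
   vertex 1.0 3.9 2.5
   vertex 1.6 3.5 1.7
   vertex 1.0 3.4 5.2
  endloop
 endfacet
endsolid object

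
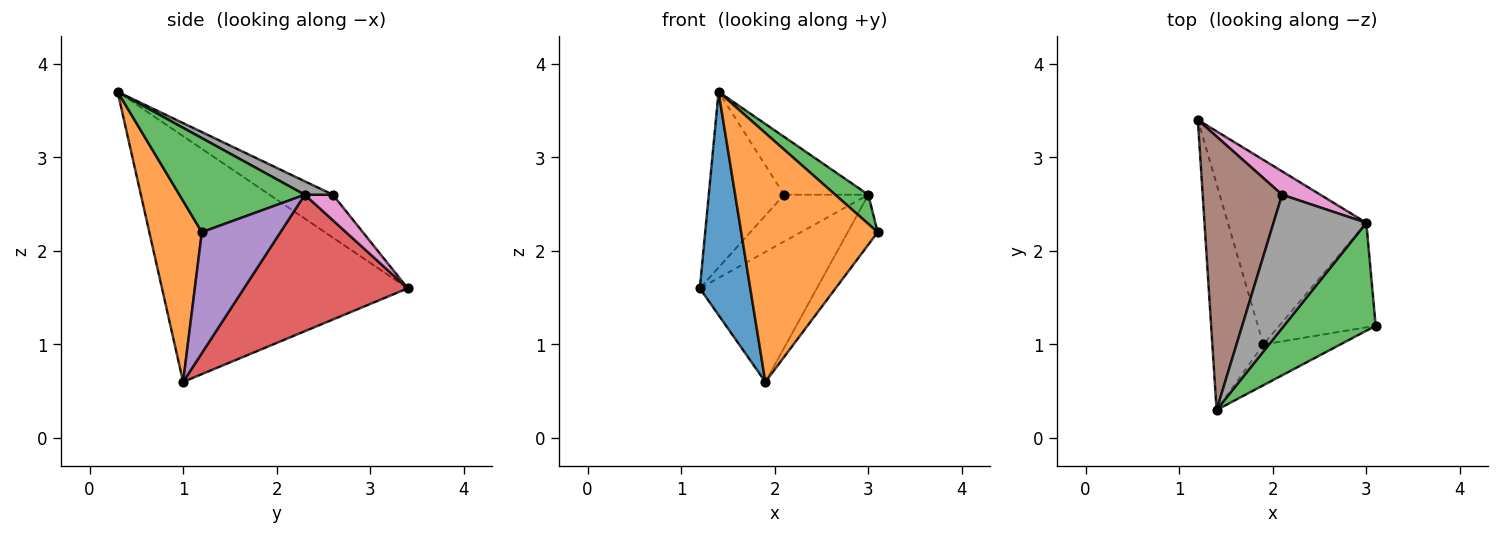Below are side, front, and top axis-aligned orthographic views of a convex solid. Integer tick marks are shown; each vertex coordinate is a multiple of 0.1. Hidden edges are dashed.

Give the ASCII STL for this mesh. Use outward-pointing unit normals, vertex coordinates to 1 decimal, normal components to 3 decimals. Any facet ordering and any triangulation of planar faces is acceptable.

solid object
 facet normal -0.960 -0.197 -0.199
  outer loop
   vertex 1.9 1.0 0.6
   vertex 1.4 0.3 3.7
   vertex 1.2 3.4 1.6
  endloop
 endfacet
 facet normal 0.355 -0.923 -0.151
  outer loop
   vertex 1.9 1.0 0.6
   vertex 3.1 1.2 2.2
   vertex 1.4 0.3 3.7
  endloop
 endfacet
 facet normal 0.704 -0.186 0.686
  outer loop
   vertex 3.0 2.3 2.6
   vertex 1.4 0.3 3.7
   vertex 3.1 1.2 2.2
  endloop
 endfacet
 facet normal 0.628 0.448 -0.637
  outer loop
   vertex 3.0 2.3 2.6
   vertex 1.9 1.0 0.6
   vertex 1.2 3.4 1.6
  endloop
 endfacet
 facet normal 0.749 0.285 -0.598
  outer loop
   vertex 3.0 2.3 2.6
   vertex 3.1 1.2 2.2
   vertex 1.9 1.0 0.6
  endloop
 endfacet
 facet normal -0.414 0.492 0.766
  outer loop
   vertex 2.1 2.6 2.6
   vertex 1.2 3.4 1.6
   vertex 1.4 0.3 3.7
  endloop
 endfacet
 facet normal 0.286 0.857 0.429
  outer loop
   vertex 2.1 2.6 2.6
   vertex 3.0 2.3 2.6
   vertex 1.2 3.4 1.6
  endloop
 endfacet
 facet normal 0.132 0.395 0.909
  outer loop
   vertex 2.1 2.6 2.6
   vertex 1.4 0.3 3.7
   vertex 3.0 2.3 2.6
  endloop
 endfacet
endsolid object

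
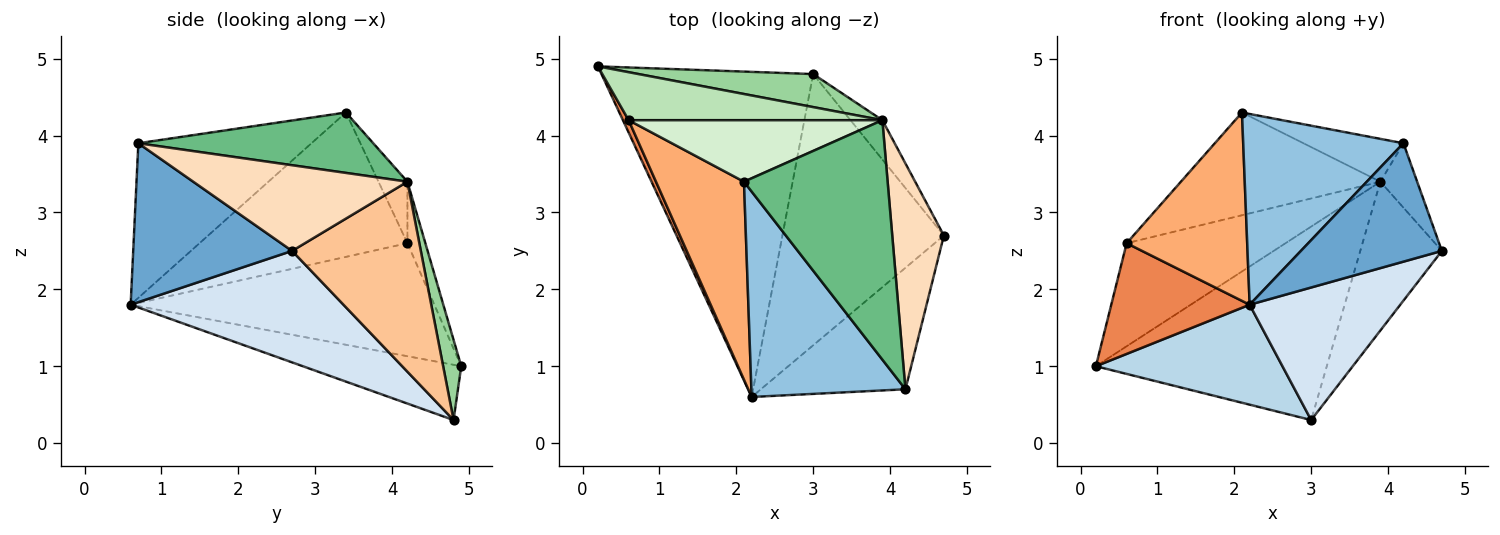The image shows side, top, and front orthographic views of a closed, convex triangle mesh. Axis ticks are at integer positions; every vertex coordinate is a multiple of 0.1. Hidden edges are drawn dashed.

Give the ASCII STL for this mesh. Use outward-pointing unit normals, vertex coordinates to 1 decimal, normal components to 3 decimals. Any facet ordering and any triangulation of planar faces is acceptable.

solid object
 facet normal 0.618 -0.549 -0.563
  outer loop
   vertex 4.2 0.7 3.9
   vertex 2.2 0.6 1.8
   vertex 4.7 2.7 2.5
  endloop
 endfacet
 facet normal -0.592 -0.548 0.590
  outer loop
   vertex 4.2 0.7 3.9
   vertex 2.1 3.4 4.3
   vertex 2.2 0.6 1.8
  endloop
 endfacet
 facet normal -0.242 -0.285 -0.927
  outer loop
   vertex 3.0 4.8 0.3
   vertex 2.2 0.6 1.8
   vertex 0.2 4.9 1.0
  endloop
 endfacet
 facet normal 0.527 -0.373 -0.763
  outer loop
   vertex 3.0 4.8 0.3
   vertex 4.7 2.7 2.5
   vertex 2.2 0.6 1.8
  endloop
 endfacet
 facet normal -0.909 -0.414 0.046
  outer loop
   vertex 0.6 4.2 2.6
   vertex 0.2 4.9 1.0
   vertex 2.2 0.6 1.8
  endloop
 endfacet
 facet normal -0.765 -0.444 0.466
  outer loop
   vertex 0.6 4.2 2.6
   vertex 2.2 0.6 1.8
   vertex 2.1 3.4 4.3
  endloop
 endfacet
 facet normal 0.836 0.530 -0.140
  outer loop
   vertex 3.9 4.2 3.4
   vertex 4.7 2.7 2.5
   vertex 3.0 4.8 0.3
  endloop
 endfacet
 facet normal 0.847 0.146 0.511
  outer loop
   vertex 3.9 4.2 3.4
   vertex 4.2 0.7 3.9
   vertex 4.7 2.7 2.5
  endloop
 endfacet
 facet normal 0.382 0.163 0.910
  outer loop
   vertex 3.9 4.2 3.4
   vertex 2.1 3.4 4.3
   vertex 4.2 0.7 3.9
  endloop
 endfacet
 facet normal 0.077 0.983 0.168
  outer loop
   vertex 3.9 4.2 3.4
   vertex 3.0 4.8 0.3
   vertex 0.2 4.9 1.0
  endloop
 endfacet
 facet normal -0.102 0.902 0.420
  outer loop
   vertex 3.9 4.2 3.4
   vertex 0.2 4.9 1.0
   vertex 0.6 4.2 2.6
  endloop
 endfacet
 facet normal -0.124 0.851 0.510
  outer loop
   vertex 3.9 4.2 3.4
   vertex 0.6 4.2 2.6
   vertex 2.1 3.4 4.3
  endloop
 endfacet
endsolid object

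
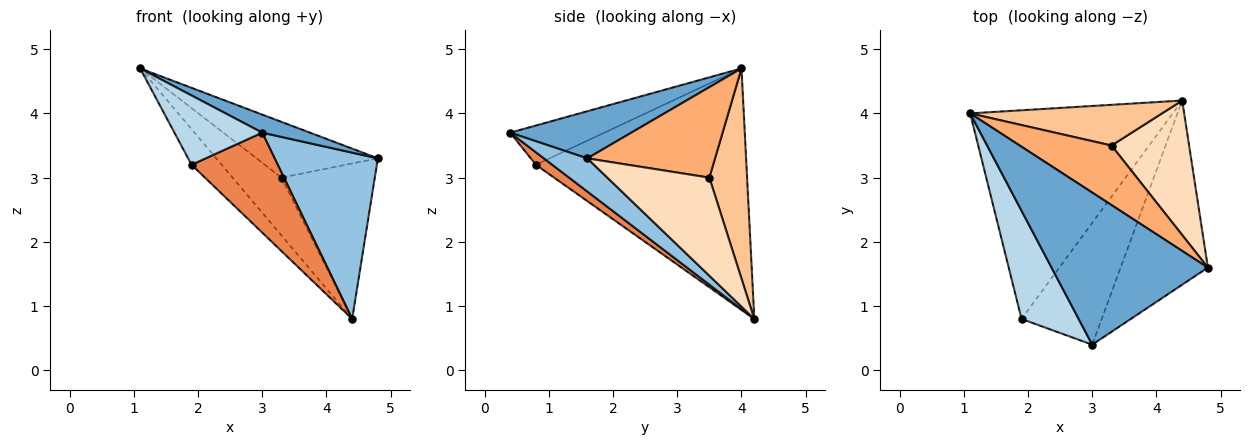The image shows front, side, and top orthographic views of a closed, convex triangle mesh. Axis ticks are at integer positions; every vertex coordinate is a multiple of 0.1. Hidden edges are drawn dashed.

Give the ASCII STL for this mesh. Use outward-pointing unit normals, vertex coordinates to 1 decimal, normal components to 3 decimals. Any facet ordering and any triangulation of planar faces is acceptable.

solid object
 facet normal 0.287 -0.113 0.951
  outer loop
   vertex 3.0 0.4 3.7
   vertex 4.8 1.6 3.3
   vertex 1.1 4.0 4.7
  endloop
 endfacet
 facet normal 0.271 -0.645 -0.714
  outer loop
   vertex 4.4 4.2 0.8
   vertex 4.8 1.6 3.3
   vertex 3.0 0.4 3.7
  endloop
 endfacet
 facet normal -0.501 -0.467 0.729
  outer loop
   vertex 1.9 0.8 3.2
   vertex 3.0 0.4 3.7
   vertex 1.1 4.0 4.7
  endloop
 endfacet
 facet normal -0.762 0.109 -0.639
  outer loop
   vertex 1.9 0.8 3.2
   vertex 1.1 4.0 4.7
   vertex 4.4 4.2 0.8
  endloop
 endfacet
 facet normal 0.120 -0.630 -0.767
  outer loop
   vertex 1.9 0.8 3.2
   vertex 4.4 4.2 0.8
   vertex 3.0 0.4 3.7
  endloop
 endfacet
 facet normal 0.584 0.555 0.593
  outer loop
   vertex 3.3 3.5 3.0
   vertex 1.1 4.0 4.7
   vertex 4.8 1.6 3.3
  endloop
 endfacet
 facet normal 0.533 0.692 0.487
  outer loop
   vertex 3.3 3.5 3.0
   vertex 4.4 4.2 0.8
   vertex 1.1 4.0 4.7
  endloop
 endfacet
 facet normal 0.637 0.583 0.504
  outer loop
   vertex 3.3 3.5 3.0
   vertex 4.8 1.6 3.3
   vertex 4.4 4.2 0.8
  endloop
 endfacet
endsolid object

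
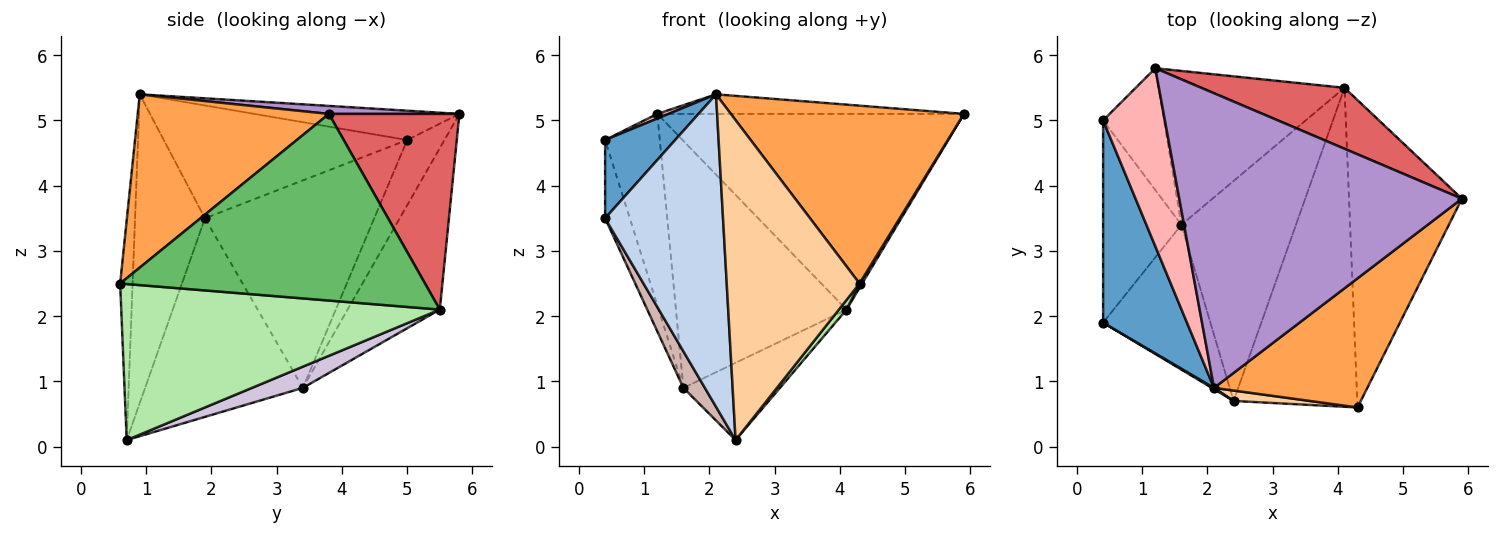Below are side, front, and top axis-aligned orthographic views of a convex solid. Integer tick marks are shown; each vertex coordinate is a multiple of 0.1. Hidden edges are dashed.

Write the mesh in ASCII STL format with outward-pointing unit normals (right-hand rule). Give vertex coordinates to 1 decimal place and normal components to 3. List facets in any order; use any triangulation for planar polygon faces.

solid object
 facet normal -0.782 -0.225 0.581
  outer loop
   vertex 0.4 1.9 3.5
   vertex 2.1 0.9 5.4
   vertex 0.4 5.0 4.7
  endloop
 endfacet
 facet normal -0.510 -0.860 0.004
  outer loop
   vertex 0.4 1.9 3.5
   vertex 2.4 0.7 0.1
   vertex 2.1 0.9 5.4
  endloop
 endfacet
 facet normal 0.553 -0.674 0.489
  outer loop
   vertex 4.3 0.6 2.5
   vertex 5.9 3.8 5.1
   vertex 2.1 0.9 5.4
  endloop
 endfacet
 facet normal -0.093 -0.995 0.032
  outer loop
   vertex 4.3 0.6 2.5
   vertex 2.1 0.9 5.4
   vertex 2.4 0.7 0.1
  endloop
 endfacet
 facet normal 0.856 -0.007 -0.518
  outer loop
   vertex 4.3 0.6 2.5
   vertex 4.1 5.5 2.1
   vertex 5.9 3.8 5.1
  endloop
 endfacet
 facet normal 0.784 -0.019 -0.621
  outer loop
   vertex 4.3 0.6 2.5
   vertex 2.4 0.7 0.1
   vertex 4.1 5.5 2.1
  endloop
 endfacet
 facet normal 0.376 0.885 0.275
  outer loop
   vertex 1.2 5.8 5.1
   vertex 5.9 3.8 5.1
   vertex 4.1 5.5 2.1
  endloop
 endfacet
 facet normal -0.428 -0.023 0.903
  outer loop
   vertex 1.2 5.8 5.1
   vertex 0.4 5.0 4.7
   vertex 2.1 0.9 5.4
  endloop
 endfacet
 facet normal 0.028 0.066 0.997
  outer loop
   vertex 1.2 5.8 5.1
   vertex 2.1 0.9 5.4
   vertex 5.9 3.8 5.1
  endloop
 endfacet
 facet normal 0.172 0.326 -0.929
  outer loop
   vertex 1.6 3.4 0.9
   vertex 4.1 5.5 2.1
   vertex 2.4 0.7 0.1
  endloop
 endfacet
 facet normal -0.927 0.135 -0.350
  outer loop
   vertex 1.6 3.4 0.9
   vertex 0.4 1.9 3.5
   vertex 0.4 5.0 4.7
  endloop
 endfacet
 facet normal -0.874 -0.119 -0.472
  outer loop
   vertex 1.6 3.4 0.9
   vertex 2.4 0.7 0.1
   vertex 0.4 1.9 3.5
  endloop
 endfacet
 facet normal -0.499 0.731 -0.465
  outer loop
   vertex 1.6 3.4 0.9
   vertex 0.4 5.0 4.7
   vertex 1.2 5.8 5.1
  endloop
 endfacet
 facet normal -0.417 0.771 -0.481
  outer loop
   vertex 1.6 3.4 0.9
   vertex 1.2 5.8 5.1
   vertex 4.1 5.5 2.1
  endloop
 endfacet
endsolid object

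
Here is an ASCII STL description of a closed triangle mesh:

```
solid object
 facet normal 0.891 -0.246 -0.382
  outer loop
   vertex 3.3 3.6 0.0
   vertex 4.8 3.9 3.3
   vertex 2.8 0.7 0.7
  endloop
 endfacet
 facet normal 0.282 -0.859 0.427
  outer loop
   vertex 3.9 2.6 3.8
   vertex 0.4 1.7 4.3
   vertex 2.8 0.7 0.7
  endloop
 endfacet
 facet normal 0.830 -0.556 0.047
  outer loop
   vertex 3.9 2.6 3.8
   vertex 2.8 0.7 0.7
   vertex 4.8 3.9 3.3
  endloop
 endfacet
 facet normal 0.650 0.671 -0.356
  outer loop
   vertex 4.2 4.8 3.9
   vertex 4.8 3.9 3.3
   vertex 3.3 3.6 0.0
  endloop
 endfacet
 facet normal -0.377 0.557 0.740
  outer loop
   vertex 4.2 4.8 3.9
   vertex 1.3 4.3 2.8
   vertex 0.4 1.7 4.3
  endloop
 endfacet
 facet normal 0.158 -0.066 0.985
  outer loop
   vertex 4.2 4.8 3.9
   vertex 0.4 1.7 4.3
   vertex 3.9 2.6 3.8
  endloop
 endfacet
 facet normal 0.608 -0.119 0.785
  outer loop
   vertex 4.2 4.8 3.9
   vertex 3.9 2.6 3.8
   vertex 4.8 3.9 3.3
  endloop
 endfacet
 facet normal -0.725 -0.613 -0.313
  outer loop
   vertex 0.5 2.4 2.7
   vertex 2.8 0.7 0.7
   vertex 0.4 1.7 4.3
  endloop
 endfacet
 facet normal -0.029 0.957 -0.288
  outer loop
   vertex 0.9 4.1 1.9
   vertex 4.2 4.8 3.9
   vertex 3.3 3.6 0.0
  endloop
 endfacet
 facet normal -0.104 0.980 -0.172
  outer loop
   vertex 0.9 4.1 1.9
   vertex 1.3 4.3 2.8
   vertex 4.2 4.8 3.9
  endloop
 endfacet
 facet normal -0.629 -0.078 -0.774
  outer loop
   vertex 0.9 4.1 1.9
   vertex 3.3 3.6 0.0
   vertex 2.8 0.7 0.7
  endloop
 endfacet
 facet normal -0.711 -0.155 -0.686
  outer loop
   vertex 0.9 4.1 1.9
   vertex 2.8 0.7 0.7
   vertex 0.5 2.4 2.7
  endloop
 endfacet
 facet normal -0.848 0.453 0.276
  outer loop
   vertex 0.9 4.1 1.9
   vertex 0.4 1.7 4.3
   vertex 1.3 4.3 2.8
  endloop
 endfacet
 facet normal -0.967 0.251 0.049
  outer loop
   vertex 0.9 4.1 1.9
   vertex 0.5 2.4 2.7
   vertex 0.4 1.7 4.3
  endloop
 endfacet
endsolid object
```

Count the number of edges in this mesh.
21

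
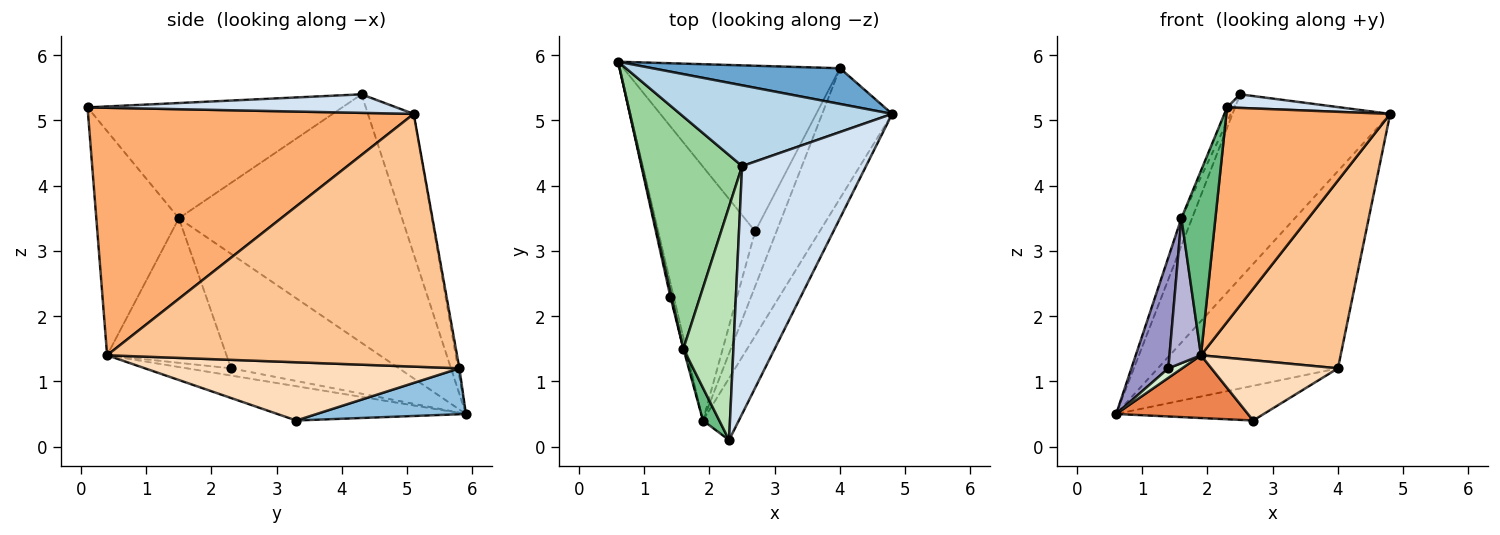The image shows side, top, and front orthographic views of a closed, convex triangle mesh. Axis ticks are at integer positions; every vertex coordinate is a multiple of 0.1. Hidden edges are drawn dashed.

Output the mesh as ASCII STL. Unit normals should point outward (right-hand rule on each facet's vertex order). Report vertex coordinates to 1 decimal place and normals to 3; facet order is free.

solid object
 facet normal -0.008 0.984 0.178
  outer loop
   vertex 4.0 5.8 1.2
   vertex 0.6 5.9 0.5
   vertex 4.8 5.1 5.1
  endloop
 endfacet
 facet normal 0.203 0.201 -0.958
  outer loop
   vertex 4.0 5.8 1.2
   vertex 2.7 3.3 0.4
   vertex 0.6 5.9 0.5
  endloop
 endfacet
 facet normal -0.257 0.885 0.389
  outer loop
   vertex 2.5 4.3 5.4
   vertex 4.8 5.1 5.1
   vertex 0.6 5.9 0.5
  endloop
 endfacet
 facet normal 0.148 -0.054 0.988
  outer loop
   vertex 2.5 4.3 5.4
   vertex 2.3 0.1 5.2
   vertex 4.8 5.1 5.1
  endloop
 endfacet
 facet normal -0.325 -0.227 -0.918
  outer loop
   vertex 1.9 0.4 1.4
   vertex 0.6 5.9 0.5
   vertex 2.7 3.3 0.4
  endloop
 endfacet
 facet normal 0.886 -0.446 -0.128
  outer loop
   vertex 1.9 0.4 1.4
   vertex 4.8 5.1 5.1
   vertex 2.3 0.1 5.2
  endloop
 endfacet
 facet normal 0.900 -0.359 -0.249
  outer loop
   vertex 1.9 0.4 1.4
   vertex 4.0 5.8 1.2
   vertex 4.8 5.1 5.1
  endloop
 endfacet
 facet normal 0.878 -0.353 -0.322
  outer loop
   vertex 1.9 0.4 1.4
   vertex 2.7 3.3 0.4
   vertex 4.0 5.8 1.2
  endloop
 endfacet
 facet normal -0.923 -0.380 0.067
  outer loop
   vertex 1.6 1.5 3.5
   vertex 1.9 0.4 1.4
   vertex 2.3 0.1 5.2
  endloop
 endfacet
 facet normal -0.926 0.044 0.374
  outer loop
   vertex 1.6 1.5 3.5
   vertex 2.5 4.3 5.4
   vertex 0.6 5.9 0.5
  endloop
 endfacet
 facet normal -0.917 0.025 0.398
  outer loop
   vertex 1.6 1.5 3.5
   vertex 2.3 0.1 5.2
   vertex 2.5 4.3 5.4
  endloop
 endfacet
 facet normal -0.874 -0.272 -0.401
  outer loop
   vertex 1.4 2.3 1.2
   vertex 0.6 5.9 0.5
   vertex 1.9 0.4 1.4
  endloop
 endfacet
 facet normal -0.977 -0.215 0.010
  outer loop
   vertex 1.4 2.3 1.2
   vertex 1.6 1.5 3.5
   vertex 0.6 5.9 0.5
  endloop
 endfacet
 facet normal -0.967 -0.255 -0.005
  outer loop
   vertex 1.4 2.3 1.2
   vertex 1.9 0.4 1.4
   vertex 1.6 1.5 3.5
  endloop
 endfacet
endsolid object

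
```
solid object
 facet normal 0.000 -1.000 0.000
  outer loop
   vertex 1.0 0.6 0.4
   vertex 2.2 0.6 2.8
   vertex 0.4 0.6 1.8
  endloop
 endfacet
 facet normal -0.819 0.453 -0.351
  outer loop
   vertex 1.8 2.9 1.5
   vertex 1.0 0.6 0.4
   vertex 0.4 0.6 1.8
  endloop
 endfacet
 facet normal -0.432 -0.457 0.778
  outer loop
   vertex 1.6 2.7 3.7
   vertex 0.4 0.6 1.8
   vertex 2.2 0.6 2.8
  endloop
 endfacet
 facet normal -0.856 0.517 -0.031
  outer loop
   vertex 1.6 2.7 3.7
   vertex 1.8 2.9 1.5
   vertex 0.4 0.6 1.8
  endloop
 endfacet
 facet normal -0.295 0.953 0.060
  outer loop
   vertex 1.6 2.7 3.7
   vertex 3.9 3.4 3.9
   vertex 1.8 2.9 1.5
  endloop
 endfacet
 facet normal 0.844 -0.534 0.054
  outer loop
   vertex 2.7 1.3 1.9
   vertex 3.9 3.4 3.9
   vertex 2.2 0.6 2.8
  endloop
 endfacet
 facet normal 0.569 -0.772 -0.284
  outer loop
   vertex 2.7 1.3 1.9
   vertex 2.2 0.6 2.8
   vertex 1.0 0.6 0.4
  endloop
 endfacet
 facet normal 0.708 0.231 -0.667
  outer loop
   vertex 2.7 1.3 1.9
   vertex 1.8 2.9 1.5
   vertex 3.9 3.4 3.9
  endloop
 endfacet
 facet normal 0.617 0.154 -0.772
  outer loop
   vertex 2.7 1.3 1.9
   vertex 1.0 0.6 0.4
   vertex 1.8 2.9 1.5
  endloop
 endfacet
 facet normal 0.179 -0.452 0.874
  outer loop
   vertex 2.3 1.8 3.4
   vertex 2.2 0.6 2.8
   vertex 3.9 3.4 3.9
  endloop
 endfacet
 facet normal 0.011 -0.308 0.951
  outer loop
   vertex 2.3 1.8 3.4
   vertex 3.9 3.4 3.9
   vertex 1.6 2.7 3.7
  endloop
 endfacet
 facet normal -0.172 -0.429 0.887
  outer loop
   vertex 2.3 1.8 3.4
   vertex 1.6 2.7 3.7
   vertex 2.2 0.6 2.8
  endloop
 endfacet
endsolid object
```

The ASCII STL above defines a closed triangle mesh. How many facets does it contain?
12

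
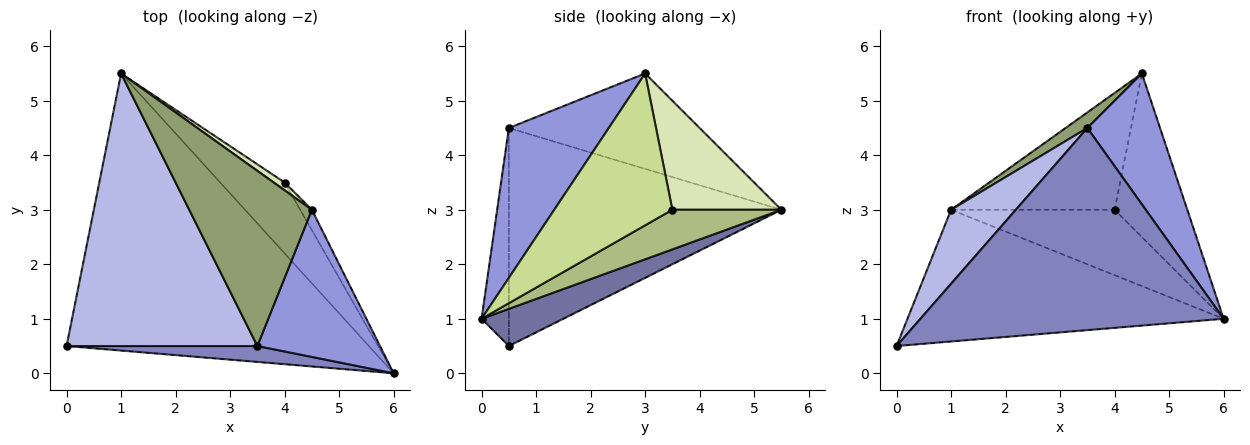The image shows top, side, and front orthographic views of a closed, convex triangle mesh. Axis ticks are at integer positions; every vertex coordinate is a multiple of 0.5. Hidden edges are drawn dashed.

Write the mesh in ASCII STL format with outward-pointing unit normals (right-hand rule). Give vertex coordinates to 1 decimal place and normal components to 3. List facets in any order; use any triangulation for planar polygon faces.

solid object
 facet normal 0.110 0.427 -0.898
  outer loop
   vertex 1.0 5.5 3.0
   vertex 6.0 0.0 1.0
   vertex 0.0 0.5 0.5
  endloop
 endfacet
 facet normal -0.089 -0.993 0.078
  outer loop
   vertex 3.5 0.5 4.5
   vertex 0.0 0.5 0.5
   vertex 6.0 0.0 1.0
  endloop
 endfacet
 facet normal 0.674 -0.491 0.552
  outer loop
   vertex 3.5 0.5 4.5
   vertex 6.0 0.0 1.0
   vertex 4.5 3.0 5.5
  endloop
 endfacet
 facet normal -0.741 -0.176 0.648
  outer loop
   vertex 3.5 0.5 4.5
   vertex 1.0 5.5 3.0
   vertex 0.0 0.5 0.5
  endloop
 endfacet
 facet normal -0.612 -0.070 0.787
  outer loop
   vertex 3.5 0.5 4.5
   vertex 4.5 3.0 5.5
   vertex 1.0 5.5 3.0
  endloop
 endfacet
 facet normal 0.412 0.618 -0.670
  outer loop
   vertex 4.0 3.5 3.0
   vertex 6.0 0.0 1.0
   vertex 1.0 5.5 3.0
  endloop
 endfacet
 facet normal 0.850 0.523 -0.065
  outer loop
   vertex 4.0 3.5 3.0
   vertex 4.5 3.0 5.5
   vertex 6.0 0.0 1.0
  endloop
 endfacet
 facet normal 0.554 0.831 0.055
  outer loop
   vertex 4.0 3.5 3.0
   vertex 1.0 5.5 3.0
   vertex 4.5 3.0 5.5
  endloop
 endfacet
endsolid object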